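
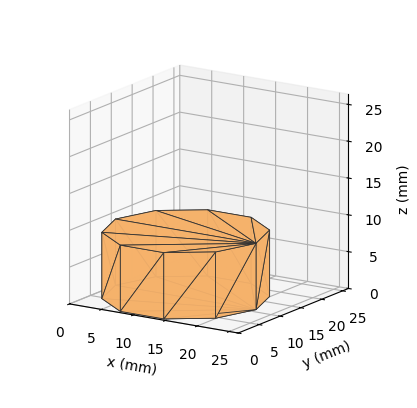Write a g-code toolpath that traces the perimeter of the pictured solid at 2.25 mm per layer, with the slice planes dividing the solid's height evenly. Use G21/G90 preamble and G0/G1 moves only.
Reading the render: the shape is a regular 10-sided prism (a cylinder approximated with 10 flat sides), circumscribed radius ≈ 11 mm, height ≈ 9 mm (dimensions read to the nearest mm from the axis ticks). For the g-code, the solid's height is divided into equal slices at the stated Δz and each level perimeter traced with G1 moves after a G0 lift.

; perimeter-only toolpath
G21 ; units = mm
G90 ; absolute positioning
G28 ; home
; layer 1
G0 Z2.25
G0 X22.00 Y11.00
G1 X19.90 Y17.47
G1 X14.40 Y21.46
G1 X7.60 Y21.46
G1 X2.10 Y17.47
G1 X0.00 Y11.00
G1 X2.10 Y4.53
G1 X7.60 Y0.54
G1 X14.40 Y0.54
G1 X19.90 Y4.53
G1 X22.00 Y11.00
; layer 2
G0 Z4.50
G0 X22.00 Y11.00
G1 X19.90 Y17.47
G1 X14.40 Y21.46
G1 X7.60 Y21.46
G1 X2.10 Y17.47
G1 X0.00 Y11.00
G1 X2.10 Y4.53
G1 X7.60 Y0.54
G1 X14.40 Y0.54
G1 X19.90 Y4.53
G1 X22.00 Y11.00
; layer 3
G0 Z6.75
G0 X22.00 Y11.00
G1 X19.90 Y17.47
G1 X14.40 Y21.46
G1 X7.60 Y21.46
G1 X2.10 Y17.47
G1 X0.00 Y11.00
G1 X2.10 Y4.53
G1 X7.60 Y0.54
G1 X14.40 Y0.54
G1 X19.90 Y4.53
G1 X22.00 Y11.00
; layer 4
G0 Z9.00
G0 X22.00 Y11.00
G1 X19.90 Y17.47
G1 X14.40 Y21.46
G1 X7.60 Y21.46
G1 X2.10 Y17.47
G1 X0.00 Y11.00
G1 X2.10 Y4.53
G1 X7.60 Y0.54
G1 X14.40 Y0.54
G1 X19.90 Y4.53
G1 X22.00 Y11.00
M2 ; end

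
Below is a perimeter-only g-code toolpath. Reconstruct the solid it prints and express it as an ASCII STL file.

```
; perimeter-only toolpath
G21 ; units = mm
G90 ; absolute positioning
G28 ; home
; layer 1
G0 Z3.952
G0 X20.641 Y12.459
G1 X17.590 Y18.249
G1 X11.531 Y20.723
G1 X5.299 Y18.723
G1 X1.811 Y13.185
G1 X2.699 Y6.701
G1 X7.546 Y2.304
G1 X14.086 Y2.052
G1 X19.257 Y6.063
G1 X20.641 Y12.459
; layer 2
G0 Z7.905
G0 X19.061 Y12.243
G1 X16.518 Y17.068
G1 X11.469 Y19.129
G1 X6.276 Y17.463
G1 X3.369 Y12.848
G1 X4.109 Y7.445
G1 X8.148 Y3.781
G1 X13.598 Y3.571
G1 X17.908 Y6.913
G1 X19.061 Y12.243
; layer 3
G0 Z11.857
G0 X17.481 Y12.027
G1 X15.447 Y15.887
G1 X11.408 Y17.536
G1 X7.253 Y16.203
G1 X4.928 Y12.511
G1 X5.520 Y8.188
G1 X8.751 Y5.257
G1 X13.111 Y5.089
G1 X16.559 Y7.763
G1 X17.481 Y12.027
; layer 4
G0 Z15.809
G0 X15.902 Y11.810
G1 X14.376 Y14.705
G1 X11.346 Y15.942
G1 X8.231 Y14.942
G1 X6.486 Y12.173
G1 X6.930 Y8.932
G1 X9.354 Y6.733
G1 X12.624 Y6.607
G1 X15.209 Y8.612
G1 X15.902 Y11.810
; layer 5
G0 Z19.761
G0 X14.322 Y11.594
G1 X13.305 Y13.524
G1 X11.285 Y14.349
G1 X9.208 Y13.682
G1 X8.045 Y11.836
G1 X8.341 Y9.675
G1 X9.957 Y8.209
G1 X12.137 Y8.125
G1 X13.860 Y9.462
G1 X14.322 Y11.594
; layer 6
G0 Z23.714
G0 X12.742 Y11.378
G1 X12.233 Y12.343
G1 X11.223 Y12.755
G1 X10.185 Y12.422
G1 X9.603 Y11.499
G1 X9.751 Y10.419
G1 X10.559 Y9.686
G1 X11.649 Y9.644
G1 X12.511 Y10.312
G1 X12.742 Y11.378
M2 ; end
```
solid part
  facet normal 0.0000 0.0000 -1.0000
    outer loop
      vertex 11.592 22.316 0.000
      vertex 18.661 19.430 0.000
      vertex 22.221 12.675 0.000
    endloop
  endfacet
  facet normal 0.0000 0.0000 -1.0000
    outer loop
      vertex 4.322 19.983 0.000
      vertex 11.592 22.316 0.000
      vertex 22.221 12.675 0.000
    endloop
  endfacet
  facet normal 0.0000 0.0000 -1.0000
    outer loop
      vertex 0.252 13.522 0.000
      vertex 4.322 19.983 0.000
      vertex 22.221 12.675 0.000
    endloop
  endfacet
  facet normal 0.0000 0.0000 -1.0000
    outer loop
      vertex 1.288 5.958 0.000
      vertex 0.252 13.522 0.000
      vertex 22.221 12.675 0.000
    endloop
  endfacet
  facet normal 0.0000 0.0000 -1.0000
    outer loop
      vertex 6.943 0.828 0.000
      vertex 1.288 5.958 0.000
      vertex 22.221 12.675 0.000
    endloop
  endfacet
  facet normal 0.0000 0.0000 -1.0000
    outer loop
      vertex 14.573 0.534 0.000
      vertex 6.943 0.828 0.000
      vertex 22.221 12.675 0.000
    endloop
  endfacet
  facet normal 0.0000 0.0000 -1.0000
    outer loop
      vertex 20.606 5.213 0.000
      vertex 14.573 0.534 0.000
      vertex 22.221 12.675 0.000
    endloop
  endfacet
  facet normal 0.8272 0.4360 0.3545
    outer loop
      vertex 22.221 12.675 0.000
      vertex 18.661 19.430 0.000
      vertex 11.162 11.162 27.666
    endloop
  endfacet
  facet normal 0.3534 0.8657 0.3545
    outer loop
      vertex 18.661 19.430 0.000
      vertex 11.592 22.316 0.000
      vertex 11.162 11.162 27.666
    endloop
  endfacet
  facet normal -0.2857 0.8903 0.3545
    outer loop
      vertex 11.592 22.316 0.000
      vertex 4.322 19.983 0.000
      vertex 11.162 11.162 27.666
    endloop
  endfacet
  facet normal -0.7912 0.4984 0.3545
    outer loop
      vertex 4.322 19.983 0.000
      vertex 0.252 13.522 0.000
      vertex 11.162 11.162 27.666
    endloop
  endfacet
  facet normal -0.9264 -0.1269 0.3545
    outer loop
      vertex 0.252 13.522 0.000
      vertex 1.288 5.958 0.000
      vertex 11.162 11.162 27.666
    endloop
  endfacet
  facet normal -0.6283 -0.6926 0.3545
    outer loop
      vertex 1.288 5.958 0.000
      vertex 6.943 0.828 0.000
      vertex 11.162 11.162 27.666
    endloop
  endfacet
  facet normal -0.0360 -0.9344 0.3545
    outer loop
      vertex 6.943 0.828 0.000
      vertex 14.573 0.534 0.000
      vertex 11.162 11.162 27.666
    endloop
  endfacet
  facet normal 0.5731 -0.7389 0.3545
    outer loop
      vertex 14.573 0.534 0.000
      vertex 20.606 5.213 0.000
      vertex 11.162 11.162 27.666
    endloop
  endfacet
  facet normal 0.9139 -0.1978 0.3545
    outer loop
      vertex 20.606 5.213 0.000
      vertex 22.221 12.675 0.000
      vertex 11.162 11.162 27.666
    endloop
  endfacet
endsolid part

The G0 Z moves step by Δz≈3.952 mm. The G1 loops shrink linearly with z, so the solid tapers from its base footprint up to z≈27.7. Closing with a flat bottom cap and the tapered top and triangulating gives 16 facets — a regular 9-sided pyramid, base circumscribed radius ≈ 11.2 mm, apex at z ≈ 27.7 mm.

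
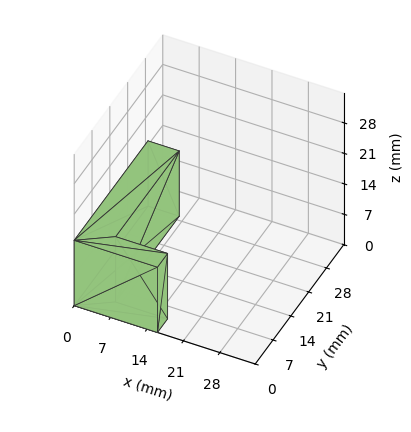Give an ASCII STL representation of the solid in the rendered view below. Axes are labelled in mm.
Reading the render: the shape is an L-shaped prism: outer 16 × 29 mm, arm thicknesses ≈ 4 mm (horizontal) and 6 mm (vertical), extruded 15 mm in z (dimensions read to the nearest mm from the axis ticks). For the STL, each face is triangulated and given an outward normal.

solid part
  facet normal 0.0000 0.0000 -1.0000
    outer loop
      vertex 16.0 4.0 0.0
      vertex 16.0 0.0 0.0
      vertex 0.0 0.0 0.0
    endloop
  endfacet
  facet normal 0.0000 0.0000 -1.0000
    outer loop
      vertex 6.0 4.0 0.0
      vertex 16.0 4.0 0.0
      vertex 0.0 0.0 0.0
    endloop
  endfacet
  facet normal 0.0000 0.0000 -1.0000
    outer loop
      vertex 6.0 29.0 0.0
      vertex 6.0 4.0 0.0
      vertex 0.0 0.0 0.0
    endloop
  endfacet
  facet normal 0.0000 0.0000 -1.0000
    outer loop
      vertex 0.0 29.0 0.0
      vertex 6.0 29.0 0.0
      vertex 0.0 0.0 0.0
    endloop
  endfacet
  facet normal 0.0000 0.0000 1.0000
    outer loop
      vertex 0.0 0.0 15.0
      vertex 16.0 0.0 15.0
      vertex 16.0 4.0 15.0
    endloop
  endfacet
  facet normal 0.0000 0.0000 1.0000
    outer loop
      vertex 0.0 0.0 15.0
      vertex 16.0 4.0 15.0
      vertex 6.0 4.0 15.0
    endloop
  endfacet
  facet normal 0.0000 0.0000 1.0000
    outer loop
      vertex 0.0 0.0 15.0
      vertex 6.0 4.0 15.0
      vertex 6.0 29.0 15.0
    endloop
  endfacet
  facet normal 0.0000 0.0000 1.0000
    outer loop
      vertex 0.0 0.0 15.0
      vertex 6.0 29.0 15.0
      vertex 0.0 29.0 15.0
    endloop
  endfacet
  facet normal 0.0000 -1.0000 0.0000
    outer loop
      vertex 0.0 0.0 0.0
      vertex 16.0 0.0 0.0
      vertex 16.0 0.0 15.0
    endloop
  endfacet
  facet normal 0.0000 -1.0000 0.0000
    outer loop
      vertex 0.0 0.0 0.0
      vertex 16.0 0.0 15.0
      vertex 0.0 0.0 15.0
    endloop
  endfacet
  facet normal 1.0000 0.0000 0.0000
    outer loop
      vertex 16.0 0.0 0.0
      vertex 16.0 4.0 0.0
      vertex 16.0 4.0 15.0
    endloop
  endfacet
  facet normal 1.0000 0.0000 0.0000
    outer loop
      vertex 16.0 0.0 0.0
      vertex 16.0 4.0 15.0
      vertex 16.0 0.0 15.0
    endloop
  endfacet
  facet normal 0.0000 1.0000 0.0000
    outer loop
      vertex 16.0 4.0 0.0
      vertex 6.0 4.0 0.0
      vertex 6.0 4.0 15.0
    endloop
  endfacet
  facet normal 0.0000 1.0000 0.0000
    outer loop
      vertex 16.0 4.0 0.0
      vertex 6.0 4.0 15.0
      vertex 16.0 4.0 15.0
    endloop
  endfacet
  facet normal 1.0000 0.0000 0.0000
    outer loop
      vertex 6.0 4.0 0.0
      vertex 6.0 29.0 0.0
      vertex 6.0 29.0 15.0
    endloop
  endfacet
  facet normal 1.0000 0.0000 0.0000
    outer loop
      vertex 6.0 4.0 0.0
      vertex 6.0 29.0 15.0
      vertex 6.0 4.0 15.0
    endloop
  endfacet
  facet normal 0.0000 1.0000 0.0000
    outer loop
      vertex 6.0 29.0 0.0
      vertex 0.0 29.0 0.0
      vertex 0.0 29.0 15.0
    endloop
  endfacet
  facet normal 0.0000 1.0000 0.0000
    outer loop
      vertex 6.0 29.0 0.0
      vertex 0.0 29.0 15.0
      vertex 6.0 29.0 15.0
    endloop
  endfacet
  facet normal -1.0000 0.0000 0.0000
    outer loop
      vertex 0.0 29.0 0.0
      vertex 0.0 0.0 0.0
      vertex 0.0 0.0 15.0
    endloop
  endfacet
  facet normal -1.0000 0.0000 0.0000
    outer loop
      vertex 0.0 29.0 0.0
      vertex 0.0 0.0 15.0
      vertex 0.0 29.0 15.0
    endloop
  endfacet
endsolid part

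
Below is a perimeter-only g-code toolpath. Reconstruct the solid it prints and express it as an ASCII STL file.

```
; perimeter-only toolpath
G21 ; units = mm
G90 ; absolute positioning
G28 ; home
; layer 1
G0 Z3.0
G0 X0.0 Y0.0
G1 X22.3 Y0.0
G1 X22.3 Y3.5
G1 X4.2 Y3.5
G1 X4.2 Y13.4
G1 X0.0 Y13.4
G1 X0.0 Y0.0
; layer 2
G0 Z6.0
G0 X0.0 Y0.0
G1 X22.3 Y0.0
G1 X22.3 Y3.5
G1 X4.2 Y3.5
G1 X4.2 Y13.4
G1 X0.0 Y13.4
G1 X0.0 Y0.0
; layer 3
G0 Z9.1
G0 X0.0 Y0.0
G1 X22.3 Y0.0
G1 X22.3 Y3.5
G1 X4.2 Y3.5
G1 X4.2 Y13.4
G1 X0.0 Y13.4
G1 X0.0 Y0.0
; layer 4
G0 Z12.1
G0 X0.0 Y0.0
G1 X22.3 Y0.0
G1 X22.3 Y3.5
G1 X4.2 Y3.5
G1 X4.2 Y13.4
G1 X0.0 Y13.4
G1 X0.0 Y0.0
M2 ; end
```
solid part
  facet normal 0.0000 0.0000 -1.0000
    outer loop
      vertex 22.3 3.5 0.0
      vertex 22.3 0.0 0.0
      vertex 0.0 0.0 0.0
    endloop
  endfacet
  facet normal 0.0000 0.0000 -1.0000
    outer loop
      vertex 4.2 3.5 0.0
      vertex 22.3 3.5 0.0
      vertex 0.0 0.0 0.0
    endloop
  endfacet
  facet normal 0.0000 0.0000 -1.0000
    outer loop
      vertex 4.2 13.4 0.0
      vertex 4.2 3.5 0.0
      vertex 0.0 0.0 0.0
    endloop
  endfacet
  facet normal 0.0000 0.0000 -1.0000
    outer loop
      vertex 0.0 13.4 0.0
      vertex 4.2 13.4 0.0
      vertex 0.0 0.0 0.0
    endloop
  endfacet
  facet normal 0.0000 0.0000 1.0000
    outer loop
      vertex 0.0 0.0 12.1
      vertex 22.3 0.0 12.1
      vertex 22.3 3.5 12.1
    endloop
  endfacet
  facet normal 0.0000 0.0000 1.0000
    outer loop
      vertex 0.0 0.0 12.1
      vertex 22.3 3.5 12.1
      vertex 4.2 3.5 12.1
    endloop
  endfacet
  facet normal 0.0000 0.0000 1.0000
    outer loop
      vertex 0.0 0.0 12.1
      vertex 4.2 3.5 12.1
      vertex 4.2 13.4 12.1
    endloop
  endfacet
  facet normal 0.0000 0.0000 1.0000
    outer loop
      vertex 0.0 0.0 12.1
      vertex 4.2 13.4 12.1
      vertex 0.0 13.4 12.1
    endloop
  endfacet
  facet normal 0.0000 -1.0000 0.0000
    outer loop
      vertex 0.0 0.0 0.0
      vertex 22.3 0.0 0.0
      vertex 22.3 0.0 12.1
    endloop
  endfacet
  facet normal 0.0000 -1.0000 0.0000
    outer loop
      vertex 0.0 0.0 0.0
      vertex 22.3 0.0 12.1
      vertex 0.0 0.0 12.1
    endloop
  endfacet
  facet normal 1.0000 0.0000 0.0000
    outer loop
      vertex 22.3 0.0 0.0
      vertex 22.3 3.5 0.0
      vertex 22.3 3.5 12.1
    endloop
  endfacet
  facet normal 1.0000 0.0000 0.0000
    outer loop
      vertex 22.3 0.0 0.0
      vertex 22.3 3.5 12.1
      vertex 22.3 0.0 12.1
    endloop
  endfacet
  facet normal 0.0000 1.0000 0.0000
    outer loop
      vertex 22.3 3.5 0.0
      vertex 4.2 3.5 0.0
      vertex 4.2 3.5 12.1
    endloop
  endfacet
  facet normal 0.0000 1.0000 0.0000
    outer loop
      vertex 22.3 3.5 0.0
      vertex 4.2 3.5 12.1
      vertex 22.3 3.5 12.1
    endloop
  endfacet
  facet normal 1.0000 0.0000 0.0000
    outer loop
      vertex 4.2 3.5 0.0
      vertex 4.2 13.4 0.0
      vertex 4.2 13.4 12.1
    endloop
  endfacet
  facet normal 1.0000 0.0000 0.0000
    outer loop
      vertex 4.2 3.5 0.0
      vertex 4.2 13.4 12.1
      vertex 4.2 3.5 12.1
    endloop
  endfacet
  facet normal 0.0000 1.0000 0.0000
    outer loop
      vertex 4.2 13.4 0.0
      vertex 0.0 13.4 0.0
      vertex 0.0 13.4 12.1
    endloop
  endfacet
  facet normal 0.0000 1.0000 0.0000
    outer loop
      vertex 4.2 13.4 0.0
      vertex 0.0 13.4 12.1
      vertex 4.2 13.4 12.1
    endloop
  endfacet
  facet normal -1.0000 0.0000 0.0000
    outer loop
      vertex 0.0 13.4 0.0
      vertex 0.0 0.0 0.0
      vertex 0.0 0.0 12.1
    endloop
  endfacet
  facet normal -1.0000 0.0000 0.0000
    outer loop
      vertex 0.0 13.4 0.0
      vertex 0.0 0.0 12.1
      vertex 0.0 13.4 12.1
    endloop
  endfacet
endsolid part

The G0 Z moves step by Δz≈3.0 mm. Every layer's G1 loop is the same polygon, so the solid is a straight extrusion of it from z=0 to z≈12.1. Closing with flat bottom and top caps and triangulating gives 20 facets — an L-shaped prism: outer 22.3 × 13.4 mm, arm thicknesses ≈ 3.5 mm (horizontal) and 4.2 mm (vertical), extruded 12.1 mm in z.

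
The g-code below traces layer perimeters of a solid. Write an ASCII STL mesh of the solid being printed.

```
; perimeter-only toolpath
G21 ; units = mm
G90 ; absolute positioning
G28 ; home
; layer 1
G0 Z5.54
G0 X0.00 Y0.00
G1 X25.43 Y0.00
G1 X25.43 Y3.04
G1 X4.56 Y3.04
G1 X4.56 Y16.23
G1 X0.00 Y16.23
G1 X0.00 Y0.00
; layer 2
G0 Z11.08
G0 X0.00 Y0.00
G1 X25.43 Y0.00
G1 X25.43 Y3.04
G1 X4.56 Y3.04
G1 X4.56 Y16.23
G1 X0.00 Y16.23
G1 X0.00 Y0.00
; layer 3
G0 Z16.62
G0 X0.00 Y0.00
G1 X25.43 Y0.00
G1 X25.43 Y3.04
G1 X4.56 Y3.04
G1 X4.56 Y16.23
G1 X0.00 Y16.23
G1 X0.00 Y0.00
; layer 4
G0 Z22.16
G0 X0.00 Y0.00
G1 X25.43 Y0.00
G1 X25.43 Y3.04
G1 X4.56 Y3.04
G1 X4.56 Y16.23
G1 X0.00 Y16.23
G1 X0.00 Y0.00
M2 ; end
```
solid part
  facet normal 0.0000 0.0000 -1.0000
    outer loop
      vertex 25.43 3.04 0.00
      vertex 25.43 0.00 0.00
      vertex 0.00 0.00 0.00
    endloop
  endfacet
  facet normal 0.0000 0.0000 -1.0000
    outer loop
      vertex 4.56 3.04 0.00
      vertex 25.43 3.04 0.00
      vertex 0.00 0.00 0.00
    endloop
  endfacet
  facet normal 0.0000 0.0000 -1.0000
    outer loop
      vertex 4.56 16.23 0.00
      vertex 4.56 3.04 0.00
      vertex 0.00 0.00 0.00
    endloop
  endfacet
  facet normal 0.0000 0.0000 -1.0000
    outer loop
      vertex 0.00 16.23 0.00
      vertex 4.56 16.23 0.00
      vertex 0.00 0.00 0.00
    endloop
  endfacet
  facet normal 0.0000 0.0000 1.0000
    outer loop
      vertex 0.00 0.00 22.16
      vertex 25.43 0.00 22.16
      vertex 25.43 3.04 22.16
    endloop
  endfacet
  facet normal 0.0000 0.0000 1.0000
    outer loop
      vertex 0.00 0.00 22.16
      vertex 25.43 3.04 22.16
      vertex 4.56 3.04 22.16
    endloop
  endfacet
  facet normal 0.0000 0.0000 1.0000
    outer loop
      vertex 0.00 0.00 22.16
      vertex 4.56 3.04 22.16
      vertex 4.56 16.23 22.16
    endloop
  endfacet
  facet normal 0.0000 0.0000 1.0000
    outer loop
      vertex 0.00 0.00 22.16
      vertex 4.56 16.23 22.16
      vertex 0.00 16.23 22.16
    endloop
  endfacet
  facet normal 0.0000 -1.0000 0.0000
    outer loop
      vertex 0.00 0.00 0.00
      vertex 25.43 0.00 0.00
      vertex 25.43 0.00 22.16
    endloop
  endfacet
  facet normal 0.0000 -1.0000 0.0000
    outer loop
      vertex 0.00 0.00 0.00
      vertex 25.43 0.00 22.16
      vertex 0.00 0.00 22.16
    endloop
  endfacet
  facet normal 1.0000 0.0000 0.0000
    outer loop
      vertex 25.43 0.00 0.00
      vertex 25.43 3.04 0.00
      vertex 25.43 3.04 22.16
    endloop
  endfacet
  facet normal 1.0000 0.0000 0.0000
    outer loop
      vertex 25.43 0.00 0.00
      vertex 25.43 3.04 22.16
      vertex 25.43 0.00 22.16
    endloop
  endfacet
  facet normal 0.0000 1.0000 0.0000
    outer loop
      vertex 25.43 3.04 0.00
      vertex 4.56 3.04 0.00
      vertex 4.56 3.04 22.16
    endloop
  endfacet
  facet normal 0.0000 1.0000 0.0000
    outer loop
      vertex 25.43 3.04 0.00
      vertex 4.56 3.04 22.16
      vertex 25.43 3.04 22.16
    endloop
  endfacet
  facet normal 1.0000 0.0000 0.0000
    outer loop
      vertex 4.56 3.04 0.00
      vertex 4.56 16.23 0.00
      vertex 4.56 16.23 22.16
    endloop
  endfacet
  facet normal 1.0000 0.0000 0.0000
    outer loop
      vertex 4.56 3.04 0.00
      vertex 4.56 16.23 22.16
      vertex 4.56 3.04 22.16
    endloop
  endfacet
  facet normal 0.0000 1.0000 0.0000
    outer loop
      vertex 4.56 16.23 0.00
      vertex 0.00 16.23 0.00
      vertex 0.00 16.23 22.16
    endloop
  endfacet
  facet normal 0.0000 1.0000 0.0000
    outer loop
      vertex 4.56 16.23 0.00
      vertex 0.00 16.23 22.16
      vertex 4.56 16.23 22.16
    endloop
  endfacet
  facet normal -1.0000 0.0000 0.0000
    outer loop
      vertex 0.00 16.23 0.00
      vertex 0.00 0.00 0.00
      vertex 0.00 0.00 22.16
    endloop
  endfacet
  facet normal -1.0000 0.0000 0.0000
    outer loop
      vertex 0.00 16.23 0.00
      vertex 0.00 0.00 22.16
      vertex 0.00 16.23 22.16
    endloop
  endfacet
endsolid part

The G0 Z moves step by Δz≈5.54 mm. Every layer's G1 loop is the same polygon, so the solid is a straight extrusion of it from z=0 to z≈22.2. Closing with flat bottom and top caps and triangulating gives 20 facets — an L-shaped prism: outer 25.4 × 16.2 mm, arm thicknesses ≈ 3.04 mm (horizontal) and 4.56 mm (vertical), extruded 22.2 mm in z.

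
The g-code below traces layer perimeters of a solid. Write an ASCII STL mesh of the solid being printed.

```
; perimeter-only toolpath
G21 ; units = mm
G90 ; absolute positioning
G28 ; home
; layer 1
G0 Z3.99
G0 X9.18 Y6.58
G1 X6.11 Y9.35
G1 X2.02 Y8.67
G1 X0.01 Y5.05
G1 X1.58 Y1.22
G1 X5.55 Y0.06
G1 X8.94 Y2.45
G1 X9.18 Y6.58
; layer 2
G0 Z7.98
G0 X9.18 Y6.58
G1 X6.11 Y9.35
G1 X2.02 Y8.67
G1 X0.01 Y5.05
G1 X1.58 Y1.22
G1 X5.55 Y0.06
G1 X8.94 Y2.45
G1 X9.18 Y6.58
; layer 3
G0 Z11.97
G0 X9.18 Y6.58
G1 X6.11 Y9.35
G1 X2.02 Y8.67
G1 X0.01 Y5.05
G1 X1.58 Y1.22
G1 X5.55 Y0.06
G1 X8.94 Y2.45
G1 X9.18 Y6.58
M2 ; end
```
solid part
  facet normal 0.0000 0.0000 -1.0000
    outer loop
      vertex 2.02 8.67 0.00
      vertex 6.11 9.35 0.00
      vertex 9.18 6.58 0.00
    endloop
  endfacet
  facet normal 0.0000 0.0000 -1.0000
    outer loop
      vertex 0.01 5.05 0.00
      vertex 2.02 8.67 0.00
      vertex 9.18 6.58 0.00
    endloop
  endfacet
  facet normal 0.0000 0.0000 -1.0000
    outer loop
      vertex 1.58 1.22 0.00
      vertex 0.01 5.05 0.00
      vertex 9.18 6.58 0.00
    endloop
  endfacet
  facet normal 0.0000 0.0000 -1.0000
    outer loop
      vertex 5.55 0.06 0.00
      vertex 1.58 1.22 0.00
      vertex 9.18 6.58 0.00
    endloop
  endfacet
  facet normal 0.0000 0.0000 -1.0000
    outer loop
      vertex 8.94 2.45 0.00
      vertex 5.55 0.06 0.00
      vertex 9.18 6.58 0.00
    endloop
  endfacet
  facet normal 0.0000 0.0000 1.0000
    outer loop
      vertex 9.18 6.58 11.97
      vertex 6.11 9.35 11.97
      vertex 2.02 8.67 11.97
    endloop
  endfacet
  facet normal 0.0000 0.0000 1.0000
    outer loop
      vertex 9.18 6.58 11.97
      vertex 2.02 8.67 11.97
      vertex 0.01 5.05 11.97
    endloop
  endfacet
  facet normal 0.0000 0.0000 1.0000
    outer loop
      vertex 9.18 6.58 11.97
      vertex 0.01 5.05 11.97
      vertex 1.58 1.22 11.97
    endloop
  endfacet
  facet normal 0.0000 0.0000 1.0000
    outer loop
      vertex 9.18 6.58 11.97
      vertex 1.58 1.22 11.97
      vertex 5.55 0.06 11.97
    endloop
  endfacet
  facet normal 0.0000 0.0000 1.0000
    outer loop
      vertex 9.18 6.58 11.97
      vertex 5.55 0.06 11.97
      vertex 8.94 2.45 11.97
    endloop
  endfacet
  facet normal 0.6699 0.7425 0.0000
    outer loop
      vertex 9.18 6.58 0.00
      vertex 6.11 9.35 0.00
      vertex 6.11 9.35 11.97
    endloop
  endfacet
  facet normal 0.6699 0.7425 0.0000
    outer loop
      vertex 9.18 6.58 0.00
      vertex 6.11 9.35 11.97
      vertex 9.18 6.58 11.97
    endloop
  endfacet
  facet normal -0.1640 0.9865 0.0000
    outer loop
      vertex 6.11 9.35 0.00
      vertex 2.02 8.67 0.00
      vertex 2.02 8.67 11.97
    endloop
  endfacet
  facet normal -0.1640 0.9865 0.0000
    outer loop
      vertex 6.11 9.35 0.00
      vertex 2.02 8.67 11.97
      vertex 6.11 9.35 11.97
    endloop
  endfacet
  facet normal -0.8743 0.4854 0.0000
    outer loop
      vertex 2.02 8.67 0.00
      vertex 0.01 5.05 0.00
      vertex 0.01 5.05 11.97
    endloop
  endfacet
  facet normal -0.8743 0.4854 0.0000
    outer loop
      vertex 2.02 8.67 0.00
      vertex 0.01 5.05 11.97
      vertex 2.02 8.67 11.97
    endloop
  endfacet
  facet normal -0.9253 -0.3793 0.0000
    outer loop
      vertex 0.01 5.05 0.00
      vertex 1.58 1.22 0.00
      vertex 1.58 1.22 11.97
    endloop
  endfacet
  facet normal -0.9253 -0.3793 0.0000
    outer loop
      vertex 0.01 5.05 0.00
      vertex 1.58 1.22 11.97
      vertex 0.01 5.05 11.97
    endloop
  endfacet
  facet normal -0.2805 -0.9599 0.0000
    outer loop
      vertex 1.58 1.22 0.00
      vertex 5.55 0.06 0.00
      vertex 5.55 0.06 11.97
    endloop
  endfacet
  facet normal -0.2805 -0.9599 0.0000
    outer loop
      vertex 1.58 1.22 0.00
      vertex 5.55 0.06 11.97
      vertex 1.58 1.22 11.97
    endloop
  endfacet
  facet normal 0.5762 -0.8173 0.0000
    outer loop
      vertex 5.55 0.06 0.00
      vertex 8.94 2.45 0.00
      vertex 8.94 2.45 11.97
    endloop
  endfacet
  facet normal 0.5762 -0.8173 0.0000
    outer loop
      vertex 5.55 0.06 0.00
      vertex 8.94 2.45 11.97
      vertex 5.55 0.06 11.97
    endloop
  endfacet
  facet normal 0.9983 -0.0580 0.0000
    outer loop
      vertex 8.94 2.45 0.00
      vertex 9.18 6.58 0.00
      vertex 9.18 6.58 11.97
    endloop
  endfacet
  facet normal 0.9983 -0.0580 0.0000
    outer loop
      vertex 8.94 2.45 0.00
      vertex 9.18 6.58 11.97
      vertex 8.94 2.45 11.97
    endloop
  endfacet
endsolid part

The G0 Z moves step by Δz≈3.99 mm. Every layer's G1 loop is the same polygon, so the solid is a straight extrusion of it from z=0 to z≈12. Closing with flat bottom and top caps and triangulating gives 24 facets — a regular 7-sided prism (a cylinder approximated with 7 flat sides), circumscribed radius ≈ 4.77 mm, height ≈ 12 mm.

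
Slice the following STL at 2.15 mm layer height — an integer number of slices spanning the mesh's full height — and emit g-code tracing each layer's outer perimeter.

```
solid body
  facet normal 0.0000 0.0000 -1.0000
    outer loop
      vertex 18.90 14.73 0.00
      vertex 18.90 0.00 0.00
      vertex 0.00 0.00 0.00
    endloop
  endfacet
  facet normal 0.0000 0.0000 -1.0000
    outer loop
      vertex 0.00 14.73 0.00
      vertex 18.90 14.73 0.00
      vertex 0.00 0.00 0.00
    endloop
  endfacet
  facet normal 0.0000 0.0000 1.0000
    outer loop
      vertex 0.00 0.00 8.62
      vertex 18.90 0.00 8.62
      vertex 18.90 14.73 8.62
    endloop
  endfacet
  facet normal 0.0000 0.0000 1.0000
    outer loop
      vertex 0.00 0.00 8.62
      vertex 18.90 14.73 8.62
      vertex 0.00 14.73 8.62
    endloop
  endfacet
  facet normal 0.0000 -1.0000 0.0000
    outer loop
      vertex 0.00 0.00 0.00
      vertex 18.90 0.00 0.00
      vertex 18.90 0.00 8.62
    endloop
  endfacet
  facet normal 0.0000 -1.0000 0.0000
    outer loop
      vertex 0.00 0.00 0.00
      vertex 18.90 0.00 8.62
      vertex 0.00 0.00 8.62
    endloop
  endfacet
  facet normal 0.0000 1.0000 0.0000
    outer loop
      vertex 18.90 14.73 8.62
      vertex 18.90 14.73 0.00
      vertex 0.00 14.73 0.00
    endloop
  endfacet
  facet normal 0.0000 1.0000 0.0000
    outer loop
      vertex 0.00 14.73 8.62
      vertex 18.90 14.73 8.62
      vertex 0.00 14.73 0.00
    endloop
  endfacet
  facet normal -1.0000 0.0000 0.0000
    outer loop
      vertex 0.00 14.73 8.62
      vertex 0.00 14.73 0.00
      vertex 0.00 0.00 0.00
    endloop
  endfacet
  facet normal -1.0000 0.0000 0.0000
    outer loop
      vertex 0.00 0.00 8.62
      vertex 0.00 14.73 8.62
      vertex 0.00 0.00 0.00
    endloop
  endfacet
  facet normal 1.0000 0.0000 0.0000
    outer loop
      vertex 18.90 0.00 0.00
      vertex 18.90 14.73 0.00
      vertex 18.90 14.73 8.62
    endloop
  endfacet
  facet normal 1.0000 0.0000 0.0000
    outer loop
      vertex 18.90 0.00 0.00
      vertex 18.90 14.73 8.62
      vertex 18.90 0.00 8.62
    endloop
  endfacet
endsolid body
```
; perimeter-only toolpath
G21 ; units = mm
G90 ; absolute positioning
G28 ; home
; layer 1
G0 Z2.15
G0 X0.00 Y0.00
G1 X18.90 Y0.00
G1 X18.90 Y14.73
G1 X0.00 Y14.73
G1 X0.00 Y0.00
; layer 2
G0 Z4.31
G0 X0.00 Y0.00
G1 X18.90 Y0.00
G1 X18.90 Y14.73
G1 X0.00 Y14.73
G1 X0.00 Y0.00
; layer 3
G0 Z6.46
G0 X0.00 Y0.00
G1 X18.90 Y0.00
G1 X18.90 Y14.73
G1 X0.00 Y14.73
G1 X0.00 Y0.00
; layer 4
G0 Z8.62
G0 X0.00 Y0.00
G1 X18.90 Y0.00
G1 X18.90 Y14.73
G1 X0.00 Y14.73
G1 X0.00 Y0.00
M2 ; end

The solid is a rectangular box, roughly 18.9 × 14.7 mm footprint and 8.62 mm tall. Slicing at Δz = 2.15 mm — 4 equal slices spanning the solid's height, so layer i sits at z = i·h/4 — gives 4 non-empty perimeters. Each is a 4-segment closed polygon; G0 lifts to the layer z and rapids to the start vertex, then G1 traces the edges.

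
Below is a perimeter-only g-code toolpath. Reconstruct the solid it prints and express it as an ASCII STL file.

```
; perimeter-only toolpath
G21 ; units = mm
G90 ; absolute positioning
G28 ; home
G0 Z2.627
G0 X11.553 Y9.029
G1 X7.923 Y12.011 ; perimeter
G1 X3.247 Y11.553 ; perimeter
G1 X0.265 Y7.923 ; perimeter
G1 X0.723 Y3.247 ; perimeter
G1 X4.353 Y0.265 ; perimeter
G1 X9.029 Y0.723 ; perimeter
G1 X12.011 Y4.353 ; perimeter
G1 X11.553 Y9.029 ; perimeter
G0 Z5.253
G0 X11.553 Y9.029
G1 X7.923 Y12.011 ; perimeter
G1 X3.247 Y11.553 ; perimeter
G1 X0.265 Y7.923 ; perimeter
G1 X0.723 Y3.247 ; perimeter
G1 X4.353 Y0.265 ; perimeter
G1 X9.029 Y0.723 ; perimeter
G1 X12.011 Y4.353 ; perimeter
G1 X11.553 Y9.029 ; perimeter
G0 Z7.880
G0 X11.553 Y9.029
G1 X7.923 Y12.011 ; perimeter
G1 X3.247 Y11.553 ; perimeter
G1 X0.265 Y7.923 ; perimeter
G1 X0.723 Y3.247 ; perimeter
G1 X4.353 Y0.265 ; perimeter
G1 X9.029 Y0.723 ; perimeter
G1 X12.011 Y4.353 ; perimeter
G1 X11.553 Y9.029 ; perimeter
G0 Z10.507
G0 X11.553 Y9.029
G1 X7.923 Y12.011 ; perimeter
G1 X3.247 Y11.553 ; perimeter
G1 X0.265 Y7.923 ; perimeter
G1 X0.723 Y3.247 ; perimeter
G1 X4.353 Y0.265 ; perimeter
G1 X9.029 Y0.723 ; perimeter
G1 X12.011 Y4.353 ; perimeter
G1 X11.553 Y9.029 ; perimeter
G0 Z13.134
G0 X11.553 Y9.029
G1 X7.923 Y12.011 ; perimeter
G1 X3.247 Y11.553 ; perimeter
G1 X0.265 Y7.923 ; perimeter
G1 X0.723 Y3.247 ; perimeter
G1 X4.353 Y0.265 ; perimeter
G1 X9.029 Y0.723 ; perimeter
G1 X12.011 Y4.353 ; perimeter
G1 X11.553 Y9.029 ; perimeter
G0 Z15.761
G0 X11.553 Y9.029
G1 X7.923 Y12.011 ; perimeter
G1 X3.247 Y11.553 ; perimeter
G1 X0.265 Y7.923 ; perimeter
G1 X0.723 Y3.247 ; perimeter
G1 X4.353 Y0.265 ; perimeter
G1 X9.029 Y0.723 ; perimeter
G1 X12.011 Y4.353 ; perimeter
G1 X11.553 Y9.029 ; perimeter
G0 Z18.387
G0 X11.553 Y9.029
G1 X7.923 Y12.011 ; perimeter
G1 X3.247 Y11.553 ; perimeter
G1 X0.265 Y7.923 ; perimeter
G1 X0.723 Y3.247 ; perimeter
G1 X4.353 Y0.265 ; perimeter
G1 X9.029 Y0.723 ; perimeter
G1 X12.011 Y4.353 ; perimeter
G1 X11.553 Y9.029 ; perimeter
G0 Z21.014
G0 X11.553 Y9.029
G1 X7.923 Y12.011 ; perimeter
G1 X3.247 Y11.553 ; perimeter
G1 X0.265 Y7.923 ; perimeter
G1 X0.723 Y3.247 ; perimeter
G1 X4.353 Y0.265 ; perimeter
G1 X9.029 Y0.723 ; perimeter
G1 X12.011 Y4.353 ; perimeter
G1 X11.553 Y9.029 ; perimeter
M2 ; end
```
solid part
  facet normal 0.0000 0.0000 -1.0000
    outer loop
      vertex 3.247 11.553 0.000
      vertex 7.923 12.011 0.000
      vertex 11.553 9.029 0.000
    endloop
  endfacet
  facet normal 0.0000 0.0000 -1.0000
    outer loop
      vertex 0.265 7.923 0.000
      vertex 3.247 11.553 0.000
      vertex 11.553 9.029 0.000
    endloop
  endfacet
  facet normal 0.0000 0.0000 -1.0000
    outer loop
      vertex 0.723 3.247 0.000
      vertex 0.265 7.923 0.000
      vertex 11.553 9.029 0.000
    endloop
  endfacet
  facet normal 0.0000 0.0000 -1.0000
    outer loop
      vertex 4.353 0.265 0.000
      vertex 0.723 3.247 0.000
      vertex 11.553 9.029 0.000
    endloop
  endfacet
  facet normal 0.0000 0.0000 -1.0000
    outer loop
      vertex 9.029 0.723 0.000
      vertex 4.353 0.265 0.000
      vertex 11.553 9.029 0.000
    endloop
  endfacet
  facet normal 0.0000 0.0000 -1.0000
    outer loop
      vertex 12.011 4.353 0.000
      vertex 9.029 0.723 0.000
      vertex 11.553 9.029 0.000
    endloop
  endfacet
  facet normal 0.0000 0.0000 1.0000
    outer loop
      vertex 11.553 9.029 21.014
      vertex 7.923 12.011 21.014
      vertex 3.247 11.553 21.014
    endloop
  endfacet
  facet normal 0.0000 0.0000 1.0000
    outer loop
      vertex 11.553 9.029 21.014
      vertex 3.247 11.553 21.014
      vertex 0.265 7.923 21.014
    endloop
  endfacet
  facet normal 0.0000 0.0000 1.0000
    outer loop
      vertex 11.553 9.029 21.014
      vertex 0.265 7.923 21.014
      vertex 0.723 3.247 21.014
    endloop
  endfacet
  facet normal 0.0000 0.0000 1.0000
    outer loop
      vertex 11.553 9.029 21.014
      vertex 0.723 3.247 21.014
      vertex 4.353 0.265 21.014
    endloop
  endfacet
  facet normal 0.0000 0.0000 1.0000
    outer loop
      vertex 11.553 9.029 21.014
      vertex 4.353 0.265 21.014
      vertex 9.029 0.723 21.014
    endloop
  endfacet
  facet normal 0.0000 0.0000 1.0000
    outer loop
      vertex 11.553 9.029 21.014
      vertex 9.029 0.723 21.014
      vertex 12.011 4.353 21.014
    endloop
  endfacet
  facet normal 0.6348 0.7727 0.0000
    outer loop
      vertex 11.553 9.029 0.000
      vertex 7.923 12.011 0.000
      vertex 7.923 12.011 21.014
    endloop
  endfacet
  facet normal 0.6348 0.7727 0.0000
    outer loop
      vertex 11.553 9.029 0.000
      vertex 7.923 12.011 21.014
      vertex 11.553 9.029 21.014
    endloop
  endfacet
  facet normal -0.0975 0.9952 0.0000
    outer loop
      vertex 7.923 12.011 0.000
      vertex 3.247 11.553 0.000
      vertex 3.247 11.553 21.014
    endloop
  endfacet
  facet normal -0.0975 0.9952 0.0000
    outer loop
      vertex 7.923 12.011 0.000
      vertex 3.247 11.553 21.014
      vertex 7.923 12.011 21.014
    endloop
  endfacet
  facet normal -0.7727 0.6348 0.0000
    outer loop
      vertex 3.247 11.553 0.000
      vertex 0.265 7.923 0.000
      vertex 0.265 7.923 21.014
    endloop
  endfacet
  facet normal -0.7727 0.6348 0.0000
    outer loop
      vertex 3.247 11.553 0.000
      vertex 0.265 7.923 21.014
      vertex 3.247 11.553 21.014
    endloop
  endfacet
  facet normal -0.9952 -0.0975 0.0000
    outer loop
      vertex 0.265 7.923 0.000
      vertex 0.723 3.247 0.000
      vertex 0.723 3.247 21.014
    endloop
  endfacet
  facet normal -0.9952 -0.0975 0.0000
    outer loop
      vertex 0.265 7.923 0.000
      vertex 0.723 3.247 21.014
      vertex 0.265 7.923 21.014
    endloop
  endfacet
  facet normal -0.6348 -0.7727 0.0000
    outer loop
      vertex 0.723 3.247 0.000
      vertex 4.353 0.265 0.000
      vertex 4.353 0.265 21.014
    endloop
  endfacet
  facet normal -0.6348 -0.7727 0.0000
    outer loop
      vertex 0.723 3.247 0.000
      vertex 4.353 0.265 21.014
      vertex 0.723 3.247 21.014
    endloop
  endfacet
  facet normal 0.0975 -0.9952 0.0000
    outer loop
      vertex 4.353 0.265 0.000
      vertex 9.029 0.723 0.000
      vertex 9.029 0.723 21.014
    endloop
  endfacet
  facet normal 0.0975 -0.9952 0.0000
    outer loop
      vertex 4.353 0.265 0.000
      vertex 9.029 0.723 21.014
      vertex 4.353 0.265 21.014
    endloop
  endfacet
  facet normal 0.7727 -0.6348 0.0000
    outer loop
      vertex 9.029 0.723 0.000
      vertex 12.011 4.353 0.000
      vertex 12.011 4.353 21.014
    endloop
  endfacet
  facet normal 0.7727 -0.6348 0.0000
    outer loop
      vertex 9.029 0.723 0.000
      vertex 12.011 4.353 21.014
      vertex 9.029 0.723 21.014
    endloop
  endfacet
  facet normal 0.9952 0.0975 0.0000
    outer loop
      vertex 12.011 4.353 0.000
      vertex 11.553 9.029 0.000
      vertex 11.553 9.029 21.014
    endloop
  endfacet
  facet normal 0.9952 0.0975 0.0000
    outer loop
      vertex 12.011 4.353 0.000
      vertex 11.553 9.029 21.014
      vertex 12.011 4.353 21.014
    endloop
  endfacet
endsolid part

The G0 Z moves step by Δz≈2.627 mm. Every layer's G1 loop is the same polygon, so the solid is a straight extrusion of it from z=0 to z≈21. Closing with flat bottom and top caps and triangulating gives 28 facets — a regular 8-sided prism (a cylinder approximated with 8 flat sides), circumscribed radius ≈ 6.14 mm, height ≈ 21 mm.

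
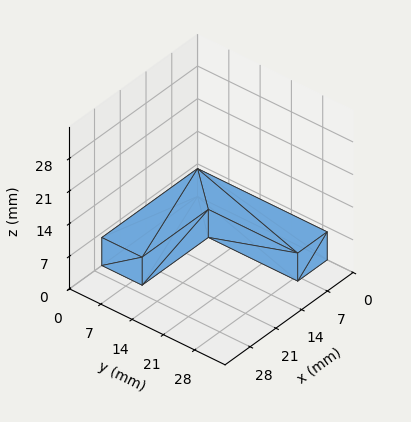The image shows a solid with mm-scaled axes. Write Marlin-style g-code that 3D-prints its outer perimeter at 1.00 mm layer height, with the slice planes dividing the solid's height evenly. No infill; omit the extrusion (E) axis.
Reading the render: the shape is an L-shaped prism: outer 26 × 29 mm, arm thicknesses ≈ 9 mm (horizontal) and 8 mm (vertical), extruded 6 mm in z (dimensions read to the nearest mm from the axis ticks). For the g-code, the solid's height is divided into equal slices at the stated Δz and each level perimeter traced with G1 moves after a G0 lift.

; perimeter-only toolpath
G21 ; units = mm
G90 ; absolute positioning
G28 ; home
; layer 1
G0 Z1.00
G0 X0.00 Y0.00
G1 X26.00 Y0.00
G1 X26.00 Y9.00
G1 X8.00 Y9.00
G1 X8.00 Y29.00
G1 X0.00 Y29.00
G1 X0.00 Y0.00
; layer 2
G0 Z2.00
G0 X0.00 Y0.00
G1 X26.00 Y0.00
G1 X26.00 Y9.00
G1 X8.00 Y9.00
G1 X8.00 Y29.00
G1 X0.00 Y29.00
G1 X0.00 Y0.00
; layer 3
G0 Z3.00
G0 X0.00 Y0.00
G1 X26.00 Y0.00
G1 X26.00 Y9.00
G1 X8.00 Y9.00
G1 X8.00 Y29.00
G1 X0.00 Y29.00
G1 X0.00 Y0.00
; layer 4
G0 Z4.00
G0 X0.00 Y0.00
G1 X26.00 Y0.00
G1 X26.00 Y9.00
G1 X8.00 Y9.00
G1 X8.00 Y29.00
G1 X0.00 Y29.00
G1 X0.00 Y0.00
; layer 5
G0 Z5.00
G0 X0.00 Y0.00
G1 X26.00 Y0.00
G1 X26.00 Y9.00
G1 X8.00 Y9.00
G1 X8.00 Y29.00
G1 X0.00 Y29.00
G1 X0.00 Y0.00
; layer 6
G0 Z6.00
G0 X0.00 Y0.00
G1 X26.00 Y0.00
G1 X26.00 Y9.00
G1 X8.00 Y9.00
G1 X8.00 Y29.00
G1 X0.00 Y29.00
G1 X0.00 Y0.00
M2 ; end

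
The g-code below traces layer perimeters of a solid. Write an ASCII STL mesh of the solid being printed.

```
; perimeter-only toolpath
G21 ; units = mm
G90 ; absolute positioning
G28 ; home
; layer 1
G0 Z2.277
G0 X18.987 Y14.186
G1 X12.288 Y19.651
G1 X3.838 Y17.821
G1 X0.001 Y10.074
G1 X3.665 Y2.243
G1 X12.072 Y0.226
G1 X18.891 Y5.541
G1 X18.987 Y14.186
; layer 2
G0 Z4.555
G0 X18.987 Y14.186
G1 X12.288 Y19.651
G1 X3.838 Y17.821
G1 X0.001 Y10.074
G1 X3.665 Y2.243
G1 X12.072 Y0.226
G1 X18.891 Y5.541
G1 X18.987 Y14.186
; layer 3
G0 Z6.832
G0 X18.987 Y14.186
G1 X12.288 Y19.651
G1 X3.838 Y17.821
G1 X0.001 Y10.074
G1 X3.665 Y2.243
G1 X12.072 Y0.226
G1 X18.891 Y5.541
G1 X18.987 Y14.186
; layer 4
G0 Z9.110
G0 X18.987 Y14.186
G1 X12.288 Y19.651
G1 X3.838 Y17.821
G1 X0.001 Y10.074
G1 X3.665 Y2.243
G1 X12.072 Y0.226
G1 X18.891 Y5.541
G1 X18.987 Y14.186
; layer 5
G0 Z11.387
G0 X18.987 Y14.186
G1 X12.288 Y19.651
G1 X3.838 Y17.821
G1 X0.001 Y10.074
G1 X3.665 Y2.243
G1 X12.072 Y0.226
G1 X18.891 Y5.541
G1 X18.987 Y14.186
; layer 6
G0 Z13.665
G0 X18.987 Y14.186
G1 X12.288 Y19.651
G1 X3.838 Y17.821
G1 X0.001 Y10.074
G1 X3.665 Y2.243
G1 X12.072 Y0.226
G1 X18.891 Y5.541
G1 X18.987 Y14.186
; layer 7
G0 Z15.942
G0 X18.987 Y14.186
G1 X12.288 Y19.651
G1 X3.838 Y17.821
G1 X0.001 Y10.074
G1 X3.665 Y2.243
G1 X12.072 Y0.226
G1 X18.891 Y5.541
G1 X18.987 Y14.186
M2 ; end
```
solid part
  facet normal 0.0000 0.0000 -1.0000
    outer loop
      vertex 3.838 17.821 0.000
      vertex 12.288 19.651 0.000
      vertex 18.987 14.186 0.000
    endloop
  endfacet
  facet normal 0.0000 0.0000 -1.0000
    outer loop
      vertex 0.001 10.074 0.000
      vertex 3.838 17.821 0.000
      vertex 18.987 14.186 0.000
    endloop
  endfacet
  facet normal 0.0000 0.0000 -1.0000
    outer loop
      vertex 3.665 2.243 0.000
      vertex 0.001 10.074 0.000
      vertex 18.987 14.186 0.000
    endloop
  endfacet
  facet normal 0.0000 0.0000 -1.0000
    outer loop
      vertex 12.072 0.226 0.000
      vertex 3.665 2.243 0.000
      vertex 18.987 14.186 0.000
    endloop
  endfacet
  facet normal 0.0000 0.0000 -1.0000
    outer loop
      vertex 18.891 5.541 0.000
      vertex 12.072 0.226 0.000
      vertex 18.987 14.186 0.000
    endloop
  endfacet
  facet normal 0.0000 0.0000 1.0000
    outer loop
      vertex 18.987 14.186 15.942
      vertex 12.288 19.651 15.942
      vertex 3.838 17.821 15.942
    endloop
  endfacet
  facet normal 0.0000 0.0000 1.0000
    outer loop
      vertex 18.987 14.186 15.942
      vertex 3.838 17.821 15.942
      vertex 0.001 10.074 15.942
    endloop
  endfacet
  facet normal 0.0000 0.0000 1.0000
    outer loop
      vertex 18.987 14.186 15.942
      vertex 0.001 10.074 15.942
      vertex 3.665 2.243 15.942
    endloop
  endfacet
  facet normal 0.0000 0.0000 1.0000
    outer loop
      vertex 18.987 14.186 15.942
      vertex 3.665 2.243 15.942
      vertex 12.072 0.226 15.942
    endloop
  endfacet
  facet normal 0.0000 0.0000 1.0000
    outer loop
      vertex 18.987 14.186 15.942
      vertex 12.072 0.226 15.942
      vertex 18.891 5.541 15.942
    endloop
  endfacet
  facet normal 0.6321 0.7749 0.0000
    outer loop
      vertex 18.987 14.186 0.000
      vertex 12.288 19.651 0.000
      vertex 12.288 19.651 15.942
    endloop
  endfacet
  facet normal 0.6321 0.7749 0.0000
    outer loop
      vertex 18.987 14.186 0.000
      vertex 12.288 19.651 15.942
      vertex 18.987 14.186 15.942
    endloop
  endfacet
  facet normal -0.2117 0.9773 0.0000
    outer loop
      vertex 12.288 19.651 0.000
      vertex 3.838 17.821 0.000
      vertex 3.838 17.821 15.942
    endloop
  endfacet
  facet normal -0.2117 0.9773 0.0000
    outer loop
      vertex 12.288 19.651 0.000
      vertex 3.838 17.821 15.942
      vertex 12.288 19.651 15.942
    endloop
  endfacet
  facet normal -0.8961 0.4438 0.0000
    outer loop
      vertex 3.838 17.821 0.000
      vertex 0.001 10.074 0.000
      vertex 0.001 10.074 15.942
    endloop
  endfacet
  facet normal -0.8961 0.4438 0.0000
    outer loop
      vertex 3.838 17.821 0.000
      vertex 0.001 10.074 15.942
      vertex 3.838 17.821 15.942
    endloop
  endfacet
  facet normal -0.9058 -0.4238 0.0000
    outer loop
      vertex 0.001 10.074 0.000
      vertex 3.665 2.243 0.000
      vertex 3.665 2.243 15.942
    endloop
  endfacet
  facet normal -0.9058 -0.4238 0.0000
    outer loop
      vertex 0.001 10.074 0.000
      vertex 3.665 2.243 15.942
      vertex 0.001 10.074 15.942
    endloop
  endfacet
  facet normal -0.2333 -0.9724 0.0000
    outer loop
      vertex 3.665 2.243 0.000
      vertex 12.072 0.226 0.000
      vertex 12.072 0.226 15.942
    endloop
  endfacet
  facet normal -0.2333 -0.9724 0.0000
    outer loop
      vertex 3.665 2.243 0.000
      vertex 12.072 0.226 15.942
      vertex 3.665 2.243 15.942
    endloop
  endfacet
  facet normal 0.6148 -0.7887 0.0000
    outer loop
      vertex 12.072 0.226 0.000
      vertex 18.891 5.541 0.000
      vertex 18.891 5.541 15.942
    endloop
  endfacet
  facet normal 0.6148 -0.7887 0.0000
    outer loop
      vertex 12.072 0.226 0.000
      vertex 18.891 5.541 15.942
      vertex 12.072 0.226 15.942
    endloop
  endfacet
  facet normal 0.9999 -0.0111 0.0000
    outer loop
      vertex 18.891 5.541 0.000
      vertex 18.987 14.186 0.000
      vertex 18.987 14.186 15.942
    endloop
  endfacet
  facet normal 0.9999 -0.0111 0.0000
    outer loop
      vertex 18.891 5.541 0.000
      vertex 18.987 14.186 15.942
      vertex 18.891 5.541 15.942
    endloop
  endfacet
endsolid part

The G0 Z moves step by Δz≈2.277 mm. Every layer's G1 loop is the same polygon, so the solid is a straight extrusion of it from z=0 to z≈15.9. Closing with flat bottom and top caps and triangulating gives 24 facets — a regular 7-sided prism (a cylinder approximated with 7 flat sides), circumscribed radius ≈ 9.96 mm, height ≈ 15.9 mm.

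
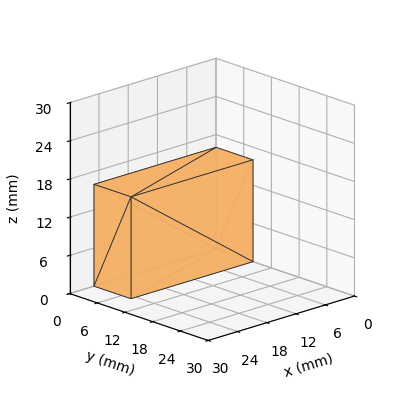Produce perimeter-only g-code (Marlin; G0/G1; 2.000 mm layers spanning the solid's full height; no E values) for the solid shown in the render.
Reading the render: the shape is a rectangular box, roughly 25 × 8 mm footprint and 16 mm tall (dimensions read to the nearest mm from the axis ticks). For the g-code, the solid's height is divided into equal slices at the stated Δz and each level perimeter traced with G1 moves after a G0 lift.

; perimeter-only toolpath
G21 ; units = mm
G90 ; absolute positioning
G28 ; home
; layer 1
G0 Z2.000
G0 X0.000 Y0.000
G1 X25.000 Y0.000
G1 X25.000 Y8.000
G1 X0.000 Y8.000
G1 X0.000 Y0.000
; layer 2
G0 Z4.000
G0 X0.000 Y0.000
G1 X25.000 Y0.000
G1 X25.000 Y8.000
G1 X0.000 Y8.000
G1 X0.000 Y0.000
; layer 3
G0 Z6.000
G0 X0.000 Y0.000
G1 X25.000 Y0.000
G1 X25.000 Y8.000
G1 X0.000 Y8.000
G1 X0.000 Y0.000
; layer 4
G0 Z8.000
G0 X0.000 Y0.000
G1 X25.000 Y0.000
G1 X25.000 Y8.000
G1 X0.000 Y8.000
G1 X0.000 Y0.000
; layer 5
G0 Z10.000
G0 X0.000 Y0.000
G1 X25.000 Y0.000
G1 X25.000 Y8.000
G1 X0.000 Y8.000
G1 X0.000 Y0.000
; layer 6
G0 Z12.000
G0 X0.000 Y0.000
G1 X25.000 Y0.000
G1 X25.000 Y8.000
G1 X0.000 Y8.000
G1 X0.000 Y0.000
; layer 7
G0 Z14.000
G0 X0.000 Y0.000
G1 X25.000 Y0.000
G1 X25.000 Y8.000
G1 X0.000 Y8.000
G1 X0.000 Y0.000
; layer 8
G0 Z16.000
G0 X0.000 Y0.000
G1 X25.000 Y0.000
G1 X25.000 Y8.000
G1 X0.000 Y8.000
G1 X0.000 Y0.000
M2 ; end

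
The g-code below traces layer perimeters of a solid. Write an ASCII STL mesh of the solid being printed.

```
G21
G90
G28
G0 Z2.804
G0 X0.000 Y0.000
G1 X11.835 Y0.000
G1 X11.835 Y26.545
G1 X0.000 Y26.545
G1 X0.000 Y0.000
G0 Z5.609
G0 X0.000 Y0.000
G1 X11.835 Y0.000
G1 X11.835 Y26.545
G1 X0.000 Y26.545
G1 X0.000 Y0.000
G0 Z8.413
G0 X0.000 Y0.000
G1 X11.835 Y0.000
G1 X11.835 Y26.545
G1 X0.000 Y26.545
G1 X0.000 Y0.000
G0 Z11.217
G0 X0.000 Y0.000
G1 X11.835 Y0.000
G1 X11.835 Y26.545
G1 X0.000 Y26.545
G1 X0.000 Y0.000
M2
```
solid part
  facet normal 0.0000 0.0000 -1.0000
    outer loop
      vertex 11.835 26.545 0.000
      vertex 11.835 0.000 0.000
      vertex 0.000 0.000 0.000
    endloop
  endfacet
  facet normal 0.0000 0.0000 -1.0000
    outer loop
      vertex 0.000 26.545 0.000
      vertex 11.835 26.545 0.000
      vertex 0.000 0.000 0.000
    endloop
  endfacet
  facet normal 0.0000 0.0000 1.0000
    outer loop
      vertex 0.000 0.000 11.217
      vertex 11.835 0.000 11.217
      vertex 11.835 26.545 11.217
    endloop
  endfacet
  facet normal 0.0000 0.0000 1.0000
    outer loop
      vertex 0.000 0.000 11.217
      vertex 11.835 26.545 11.217
      vertex 0.000 26.545 11.217
    endloop
  endfacet
  facet normal 0.0000 -1.0000 0.0000
    outer loop
      vertex 0.000 0.000 0.000
      vertex 11.835 0.000 0.000
      vertex 11.835 0.000 11.217
    endloop
  endfacet
  facet normal 0.0000 -1.0000 0.0000
    outer loop
      vertex 0.000 0.000 0.000
      vertex 11.835 0.000 11.217
      vertex 0.000 0.000 11.217
    endloop
  endfacet
  facet normal 0.0000 1.0000 0.0000
    outer loop
      vertex 11.835 26.545 11.217
      vertex 11.835 26.545 0.000
      vertex 0.000 26.545 0.000
    endloop
  endfacet
  facet normal 0.0000 1.0000 0.0000
    outer loop
      vertex 0.000 26.545 11.217
      vertex 11.835 26.545 11.217
      vertex 0.000 26.545 0.000
    endloop
  endfacet
  facet normal -1.0000 0.0000 0.0000
    outer loop
      vertex 0.000 26.545 11.217
      vertex 0.000 26.545 0.000
      vertex 0.000 0.000 0.000
    endloop
  endfacet
  facet normal -1.0000 0.0000 0.0000
    outer loop
      vertex 0.000 0.000 11.217
      vertex 0.000 26.545 11.217
      vertex 0.000 0.000 0.000
    endloop
  endfacet
  facet normal 1.0000 0.0000 0.0000
    outer loop
      vertex 11.835 0.000 0.000
      vertex 11.835 26.545 0.000
      vertex 11.835 26.545 11.217
    endloop
  endfacet
  facet normal 1.0000 0.0000 0.0000
    outer loop
      vertex 11.835 0.000 0.000
      vertex 11.835 26.545 11.217
      vertex 11.835 0.000 11.217
    endloop
  endfacet
endsolid part

The G0 Z moves step by Δz≈2.804 mm. Every layer's G1 loop is the same polygon, so the solid is a straight extrusion of it from z=0 to z≈11.2. Closing with flat bottom and top caps and triangulating gives 12 facets — a rectangular box, roughly 11.8 × 26.5 mm footprint and 11.2 mm tall.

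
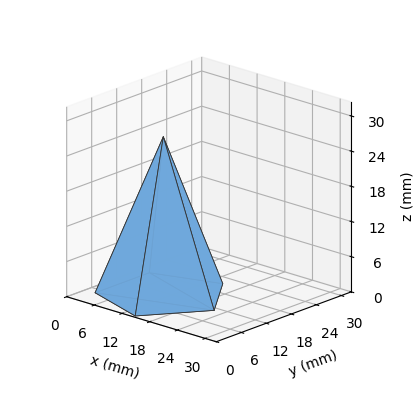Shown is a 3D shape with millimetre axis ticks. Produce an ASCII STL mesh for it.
Reading the render: the shape is a regular 5-sided pyramid, base circumscribed radius ≈ 11 mm, apex at z ≈ 27 mm (dimensions read to the nearest mm from the axis ticks). For the STL, each face is triangulated and given an outward normal.

solid part
  facet normal 0.0000 0.0000 -1.0000
    outer loop
      vertex 2.1 17.5 0.0
      vertex 14.4 21.5 0.0
      vertex 22.0 11.0 0.0
    endloop
  endfacet
  facet normal 0.0000 0.0000 -1.0000
    outer loop
      vertex 2.1 4.5 0.0
      vertex 2.1 17.5 0.0
      vertex 22.0 11.0 0.0
    endloop
  endfacet
  facet normal 0.0000 0.0000 -1.0000
    outer loop
      vertex 14.4 0.5 0.0
      vertex 2.1 4.5 0.0
      vertex 22.0 11.0 0.0
    endloop
  endfacet
  facet normal 0.7693 0.5568 0.3134
    outer loop
      vertex 22.0 11.0 0.0
      vertex 14.4 21.5 0.0
      vertex 11.0 11.0 27.0
    endloop
  endfacet
  facet normal -0.2936 0.9028 0.3141
    outer loop
      vertex 14.4 21.5 0.0
      vertex 2.1 17.5 0.0
      vertex 11.0 11.0 27.0
    endloop
  endfacet
  facet normal -0.9497 0.0000 0.3131
    outer loop
      vertex 2.1 17.5 0.0
      vertex 2.1 4.5 0.0
      vertex 11.0 11.0 27.0
    endloop
  endfacet
  facet normal -0.2936 -0.9028 0.3141
    outer loop
      vertex 2.1 4.5 0.0
      vertex 14.4 0.5 0.0
      vertex 11.0 11.0 27.0
    endloop
  endfacet
  facet normal 0.7693 -0.5568 0.3134
    outer loop
      vertex 14.4 0.5 0.0
      vertex 22.0 11.0 0.0
      vertex 11.0 11.0 27.0
    endloop
  endfacet
endsolid part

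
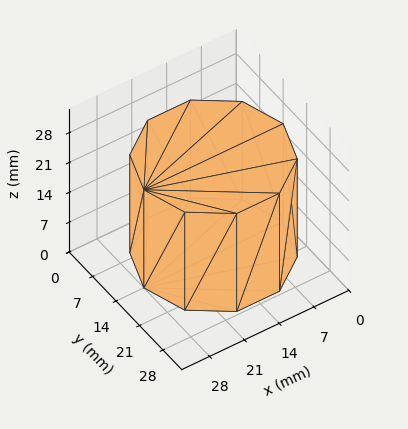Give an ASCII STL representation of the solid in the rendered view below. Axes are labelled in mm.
Reading the render: the shape is a regular 10-sided prism (a cylinder approximated with 10 flat sides), circumscribed radius ≈ 14 mm, height ≈ 23 mm (dimensions read to the nearest mm from the axis ticks). For the STL, each face is triangulated and given an outward normal.

solid part
  facet normal 0.0000 0.0000 -1.0000
    outer loop
      vertex 18.3 27.3 0.0
      vertex 25.3 22.2 0.0
      vertex 28.0 14.0 0.0
    endloop
  endfacet
  facet normal 0.0000 0.0000 -1.0000
    outer loop
      vertex 9.7 27.3 0.0
      vertex 18.3 27.3 0.0
      vertex 28.0 14.0 0.0
    endloop
  endfacet
  facet normal 0.0000 0.0000 -1.0000
    outer loop
      vertex 2.7 22.2 0.0
      vertex 9.7 27.3 0.0
      vertex 28.0 14.0 0.0
    endloop
  endfacet
  facet normal 0.0000 0.0000 -1.0000
    outer loop
      vertex 0.0 14.0 0.0
      vertex 2.7 22.2 0.0
      vertex 28.0 14.0 0.0
    endloop
  endfacet
  facet normal 0.0000 0.0000 -1.0000
    outer loop
      vertex 2.7 5.8 0.0
      vertex 0.0 14.0 0.0
      vertex 28.0 14.0 0.0
    endloop
  endfacet
  facet normal 0.0000 0.0000 -1.0000
    outer loop
      vertex 9.7 0.7 0.0
      vertex 2.7 5.8 0.0
      vertex 28.0 14.0 0.0
    endloop
  endfacet
  facet normal 0.0000 0.0000 -1.0000
    outer loop
      vertex 18.3 0.7 0.0
      vertex 9.7 0.7 0.0
      vertex 28.0 14.0 0.0
    endloop
  endfacet
  facet normal 0.0000 0.0000 -1.0000
    outer loop
      vertex 25.3 5.8 0.0
      vertex 18.3 0.7 0.0
      vertex 28.0 14.0 0.0
    endloop
  endfacet
  facet normal 0.0000 0.0000 1.0000
    outer loop
      vertex 28.0 14.0 23.0
      vertex 25.3 22.2 23.0
      vertex 18.3 27.3 23.0
    endloop
  endfacet
  facet normal 0.0000 0.0000 1.0000
    outer loop
      vertex 28.0 14.0 23.0
      vertex 18.3 27.3 23.0
      vertex 9.7 27.3 23.0
    endloop
  endfacet
  facet normal 0.0000 0.0000 1.0000
    outer loop
      vertex 28.0 14.0 23.0
      vertex 9.7 27.3 23.0
      vertex 2.7 22.2 23.0
    endloop
  endfacet
  facet normal 0.0000 0.0000 1.0000
    outer loop
      vertex 28.0 14.0 23.0
      vertex 2.7 22.2 23.0
      vertex 0.0 14.0 23.0
    endloop
  endfacet
  facet normal 0.0000 0.0000 1.0000
    outer loop
      vertex 28.0 14.0 23.0
      vertex 0.0 14.0 23.0
      vertex 2.7 5.8 23.0
    endloop
  endfacet
  facet normal 0.0000 0.0000 1.0000
    outer loop
      vertex 28.0 14.0 23.0
      vertex 2.7 5.8 23.0
      vertex 9.7 0.7 23.0
    endloop
  endfacet
  facet normal 0.0000 0.0000 1.0000
    outer loop
      vertex 28.0 14.0 23.0
      vertex 9.7 0.7 23.0
      vertex 18.3 0.7 23.0
    endloop
  endfacet
  facet normal 0.0000 0.0000 1.0000
    outer loop
      vertex 28.0 14.0 23.0
      vertex 18.3 0.7 23.0
      vertex 25.3 5.8 23.0
    endloop
  endfacet
  facet normal 0.9498 0.3128 0.0000
    outer loop
      vertex 28.0 14.0 0.0
      vertex 25.3 22.2 0.0
      vertex 25.3 22.2 23.0
    endloop
  endfacet
  facet normal 0.9498 0.3128 0.0000
    outer loop
      vertex 28.0 14.0 0.0
      vertex 25.3 22.2 23.0
      vertex 28.0 14.0 23.0
    endloop
  endfacet
  facet normal 0.5889 0.8082 0.0000
    outer loop
      vertex 25.3 22.2 0.0
      vertex 18.3 27.3 0.0
      vertex 18.3 27.3 23.0
    endloop
  endfacet
  facet normal 0.5889 0.8082 0.0000
    outer loop
      vertex 25.3 22.2 0.0
      vertex 18.3 27.3 23.0
      vertex 25.3 22.2 23.0
    endloop
  endfacet
  facet normal 0.0000 1.0000 0.0000
    outer loop
      vertex 18.3 27.3 0.0
      vertex 9.7 27.3 0.0
      vertex 9.7 27.3 23.0
    endloop
  endfacet
  facet normal 0.0000 1.0000 0.0000
    outer loop
      vertex 18.3 27.3 0.0
      vertex 9.7 27.3 23.0
      vertex 18.3 27.3 23.0
    endloop
  endfacet
  facet normal -0.5889 0.8082 0.0000
    outer loop
      vertex 9.7 27.3 0.0
      vertex 2.7 22.2 0.0
      vertex 2.7 22.2 23.0
    endloop
  endfacet
  facet normal -0.5889 0.8082 0.0000
    outer loop
      vertex 9.7 27.3 0.0
      vertex 2.7 22.2 23.0
      vertex 9.7 27.3 23.0
    endloop
  endfacet
  facet normal -0.9498 0.3128 0.0000
    outer loop
      vertex 2.7 22.2 0.0
      vertex 0.0 14.0 0.0
      vertex 0.0 14.0 23.0
    endloop
  endfacet
  facet normal -0.9498 0.3128 0.0000
    outer loop
      vertex 2.7 22.2 0.0
      vertex 0.0 14.0 23.0
      vertex 2.7 22.2 23.0
    endloop
  endfacet
  facet normal -0.9498 -0.3128 0.0000
    outer loop
      vertex 0.0 14.0 0.0
      vertex 2.7 5.8 0.0
      vertex 2.7 5.8 23.0
    endloop
  endfacet
  facet normal -0.9498 -0.3128 0.0000
    outer loop
      vertex 0.0 14.0 0.0
      vertex 2.7 5.8 23.0
      vertex 0.0 14.0 23.0
    endloop
  endfacet
  facet normal -0.5889 -0.8082 0.0000
    outer loop
      vertex 2.7 5.8 0.0
      vertex 9.7 0.7 0.0
      vertex 9.7 0.7 23.0
    endloop
  endfacet
  facet normal -0.5889 -0.8082 0.0000
    outer loop
      vertex 2.7 5.8 0.0
      vertex 9.7 0.7 23.0
      vertex 2.7 5.8 23.0
    endloop
  endfacet
  facet normal 0.0000 -1.0000 0.0000
    outer loop
      vertex 9.7 0.7 0.0
      vertex 18.3 0.7 0.0
      vertex 18.3 0.7 23.0
    endloop
  endfacet
  facet normal 0.0000 -1.0000 0.0000
    outer loop
      vertex 9.7 0.7 0.0
      vertex 18.3 0.7 23.0
      vertex 9.7 0.7 23.0
    endloop
  endfacet
  facet normal 0.5889 -0.8082 0.0000
    outer loop
      vertex 18.3 0.7 0.0
      vertex 25.3 5.8 0.0
      vertex 25.3 5.8 23.0
    endloop
  endfacet
  facet normal 0.5889 -0.8082 0.0000
    outer loop
      vertex 18.3 0.7 0.0
      vertex 25.3 5.8 23.0
      vertex 18.3 0.7 23.0
    endloop
  endfacet
  facet normal 0.9498 -0.3128 0.0000
    outer loop
      vertex 25.3 5.8 0.0
      vertex 28.0 14.0 0.0
      vertex 28.0 14.0 23.0
    endloop
  endfacet
  facet normal 0.9498 -0.3128 0.0000
    outer loop
      vertex 25.3 5.8 0.0
      vertex 28.0 14.0 23.0
      vertex 25.3 5.8 23.0
    endloop
  endfacet
endsolid part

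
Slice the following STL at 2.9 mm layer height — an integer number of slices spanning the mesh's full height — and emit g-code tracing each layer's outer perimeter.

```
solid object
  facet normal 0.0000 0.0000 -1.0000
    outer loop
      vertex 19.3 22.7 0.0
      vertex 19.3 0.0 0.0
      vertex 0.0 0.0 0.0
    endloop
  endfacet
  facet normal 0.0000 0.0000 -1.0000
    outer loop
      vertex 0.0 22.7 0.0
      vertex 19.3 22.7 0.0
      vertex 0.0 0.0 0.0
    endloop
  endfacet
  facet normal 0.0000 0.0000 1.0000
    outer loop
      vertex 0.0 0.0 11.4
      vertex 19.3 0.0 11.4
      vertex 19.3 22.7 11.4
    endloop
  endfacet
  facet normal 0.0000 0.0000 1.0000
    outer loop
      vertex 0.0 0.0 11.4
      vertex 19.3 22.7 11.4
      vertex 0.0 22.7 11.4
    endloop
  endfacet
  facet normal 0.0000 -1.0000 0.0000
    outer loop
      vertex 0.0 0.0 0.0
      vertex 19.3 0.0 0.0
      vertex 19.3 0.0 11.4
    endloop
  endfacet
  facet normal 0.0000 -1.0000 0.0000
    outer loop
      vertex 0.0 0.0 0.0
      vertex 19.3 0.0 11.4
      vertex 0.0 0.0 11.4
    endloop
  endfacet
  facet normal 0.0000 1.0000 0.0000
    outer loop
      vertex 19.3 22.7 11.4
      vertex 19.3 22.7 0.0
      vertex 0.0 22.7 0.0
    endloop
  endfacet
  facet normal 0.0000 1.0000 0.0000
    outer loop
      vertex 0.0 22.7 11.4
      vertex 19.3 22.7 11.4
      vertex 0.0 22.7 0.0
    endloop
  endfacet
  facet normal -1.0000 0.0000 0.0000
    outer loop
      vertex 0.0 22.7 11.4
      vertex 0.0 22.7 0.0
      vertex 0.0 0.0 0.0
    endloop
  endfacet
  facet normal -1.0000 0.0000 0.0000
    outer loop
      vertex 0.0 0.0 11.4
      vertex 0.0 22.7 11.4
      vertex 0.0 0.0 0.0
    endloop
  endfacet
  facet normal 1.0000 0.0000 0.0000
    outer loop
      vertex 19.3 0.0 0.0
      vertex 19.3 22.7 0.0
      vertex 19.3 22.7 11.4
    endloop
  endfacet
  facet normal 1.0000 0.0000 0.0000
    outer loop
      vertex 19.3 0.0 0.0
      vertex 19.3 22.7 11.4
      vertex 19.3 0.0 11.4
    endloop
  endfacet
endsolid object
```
; perimeter-only toolpath
G21 ; units = mm
G90 ; absolute positioning
G28 ; home
; layer 1
G0 Z2.9
G0 X0.0 Y0.0
G1 X19.3 Y0.0
G1 X19.3 Y22.7
G1 X0.0 Y22.7
G1 X0.0 Y0.0
; layer 2
G0 Z5.7
G0 X0.0 Y0.0
G1 X19.3 Y0.0
G1 X19.3 Y22.7
G1 X0.0 Y22.7
G1 X0.0 Y0.0
; layer 3
G0 Z8.6
G0 X0.0 Y0.0
G1 X19.3 Y0.0
G1 X19.3 Y22.7
G1 X0.0 Y22.7
G1 X0.0 Y0.0
; layer 4
G0 Z11.4
G0 X0.0 Y0.0
G1 X19.3 Y0.0
G1 X19.3 Y22.7
G1 X0.0 Y22.7
G1 X0.0 Y0.0
M2 ; end

The solid is a rectangular box, roughly 19.3 × 22.7 mm footprint and 11.4 mm tall. Slicing at Δz = 2.9 mm — 4 equal slices spanning the solid's height, so layer i sits at z = i·h/4 — gives 4 non-empty perimeters. Each is a 4-segment closed polygon; G0 lifts to the layer z and rapids to the start vertex, then G1 traces the edges.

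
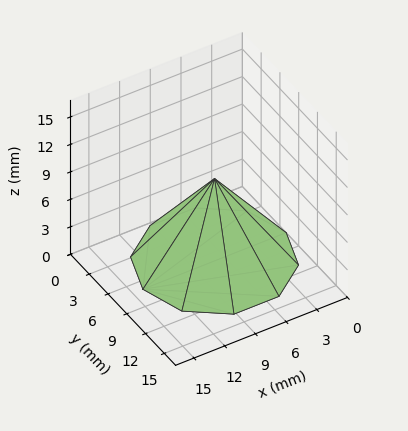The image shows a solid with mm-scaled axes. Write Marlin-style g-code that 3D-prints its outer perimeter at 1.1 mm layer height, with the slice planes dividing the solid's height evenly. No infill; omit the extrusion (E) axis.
Reading the render: the shape is a regular 10-sided pyramid, base circumscribed radius ≈ 7 mm, apex at z ≈ 9 mm (dimensions read to the nearest mm from the axis ticks). For the g-code, the solid's height is divided into equal slices at the stated Δz and each level perimeter traced with G1 moves after a G0 lift.

; perimeter-only toolpath
G21 ; units = mm
G90 ; absolute positioning
G28 ; home
; layer 1
G0 Z1.1
G0 X13.1 Y7.0
G1 X12.0 Y10.6
G1 X8.9 Y12.9
G1 X5.1 Y12.9
G1 X2.0 Y10.6
G1 X0.9 Y7.0
G1 X2.0 Y3.4
G1 X5.1 Y1.1
G1 X8.9 Y1.1
G1 X12.0 Y3.4
G1 X13.1 Y7.0
; layer 2
G0 Z2.2
G0 X12.2 Y7.0
G1 X11.3 Y10.1
G1 X8.6 Y12.0
G1 X5.3 Y12.0
G1 X2.7 Y10.1
G1 X1.8 Y7.0
G1 X2.7 Y3.9
G1 X5.3 Y2.0
G1 X8.6 Y2.0
G1 X11.3 Y3.9
G1 X12.2 Y7.0
; layer 3
G0 Z3.4
G0 X11.4 Y7.0
G1 X10.6 Y9.6
G1 X8.4 Y11.2
G1 X5.6 Y11.2
G1 X3.4 Y9.6
G1 X2.6 Y7.0
G1 X3.4 Y4.4
G1 X5.6 Y2.8
G1 X8.4 Y2.8
G1 X10.6 Y4.4
G1 X11.4 Y7.0
; layer 4
G0 Z4.5
G0 X10.5 Y7.0
G1 X9.8 Y9.1
G1 X8.1 Y10.3
G1 X5.9 Y10.3
G1 X4.2 Y9.1
G1 X3.5 Y7.0
G1 X4.2 Y5.0
G1 X5.9 Y3.6
G1 X8.1 Y3.6
G1 X9.8 Y5.0
G1 X10.5 Y7.0
; layer 5
G0 Z5.6
G0 X9.6 Y7.0
G1 X9.1 Y8.5
G1 X7.8 Y9.5
G1 X6.2 Y9.5
G1 X4.9 Y8.5
G1 X4.4 Y7.0
G1 X4.9 Y5.5
G1 X6.2 Y4.5
G1 X7.8 Y4.5
G1 X9.1 Y5.5
G1 X9.6 Y7.0
; layer 6
G0 Z6.8
G0 X8.8 Y7.0
G1 X8.4 Y8.0
G1 X7.5 Y8.7
G1 X6.5 Y8.7
G1 X5.6 Y8.0
G1 X5.2 Y7.0
G1 X5.6 Y6.0
G1 X6.5 Y5.3
G1 X7.5 Y5.3
G1 X8.4 Y6.0
G1 X8.8 Y7.0
; layer 7
G0 Z7.9
G0 X7.9 Y7.0
G1 X7.7 Y7.5
G1 X7.3 Y7.8
G1 X6.7 Y7.8
G1 X6.3 Y7.5
G1 X6.1 Y7.0
G1 X6.3 Y6.5
G1 X6.7 Y6.2
G1 X7.3 Y6.2
G1 X7.7 Y6.5
G1 X7.9 Y7.0
M2 ; end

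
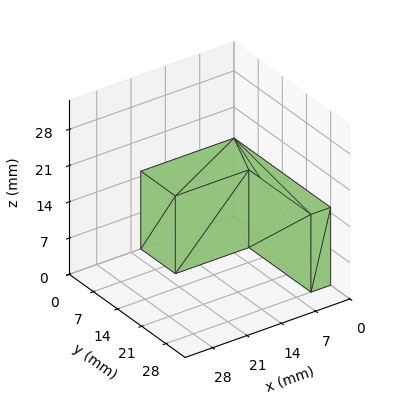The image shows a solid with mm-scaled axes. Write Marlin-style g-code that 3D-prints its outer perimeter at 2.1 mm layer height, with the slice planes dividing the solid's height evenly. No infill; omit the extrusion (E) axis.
Reading the render: the shape is an L-shaped prism: outer 19 × 28 mm, arm thicknesses ≈ 10 mm (horizontal) and 4 mm (vertical), extruded 15 mm in z (dimensions read to the nearest mm from the axis ticks). For the g-code, the solid's height is divided into equal slices at the stated Δz and each level perimeter traced with G1 moves after a G0 lift.

; perimeter-only toolpath
G21 ; units = mm
G90 ; absolute positioning
G28 ; home
; layer 1
G0 Z2.1
G0 X0.0 Y0.0
G1 X19.0 Y0.0
G1 X19.0 Y10.0
G1 X4.0 Y10.0
G1 X4.0 Y28.0
G1 X0.0 Y28.0
G1 X0.0 Y0.0
; layer 2
G0 Z4.3
G0 X0.0 Y0.0
G1 X19.0 Y0.0
G1 X19.0 Y10.0
G1 X4.0 Y10.0
G1 X4.0 Y28.0
G1 X0.0 Y28.0
G1 X0.0 Y0.0
; layer 3
G0 Z6.4
G0 X0.0 Y0.0
G1 X19.0 Y0.0
G1 X19.0 Y10.0
G1 X4.0 Y10.0
G1 X4.0 Y28.0
G1 X0.0 Y28.0
G1 X0.0 Y0.0
; layer 4
G0 Z8.6
G0 X0.0 Y0.0
G1 X19.0 Y0.0
G1 X19.0 Y10.0
G1 X4.0 Y10.0
G1 X4.0 Y28.0
G1 X0.0 Y28.0
G1 X0.0 Y0.0
; layer 5
G0 Z10.7
G0 X0.0 Y0.0
G1 X19.0 Y0.0
G1 X19.0 Y10.0
G1 X4.0 Y10.0
G1 X4.0 Y28.0
G1 X0.0 Y28.0
G1 X0.0 Y0.0
; layer 6
G0 Z12.9
G0 X0.0 Y0.0
G1 X19.0 Y0.0
G1 X19.0 Y10.0
G1 X4.0 Y10.0
G1 X4.0 Y28.0
G1 X0.0 Y28.0
G1 X0.0 Y0.0
; layer 7
G0 Z15.0
G0 X0.0 Y0.0
G1 X19.0 Y0.0
G1 X19.0 Y10.0
G1 X4.0 Y10.0
G1 X4.0 Y28.0
G1 X0.0 Y28.0
G1 X0.0 Y0.0
M2 ; end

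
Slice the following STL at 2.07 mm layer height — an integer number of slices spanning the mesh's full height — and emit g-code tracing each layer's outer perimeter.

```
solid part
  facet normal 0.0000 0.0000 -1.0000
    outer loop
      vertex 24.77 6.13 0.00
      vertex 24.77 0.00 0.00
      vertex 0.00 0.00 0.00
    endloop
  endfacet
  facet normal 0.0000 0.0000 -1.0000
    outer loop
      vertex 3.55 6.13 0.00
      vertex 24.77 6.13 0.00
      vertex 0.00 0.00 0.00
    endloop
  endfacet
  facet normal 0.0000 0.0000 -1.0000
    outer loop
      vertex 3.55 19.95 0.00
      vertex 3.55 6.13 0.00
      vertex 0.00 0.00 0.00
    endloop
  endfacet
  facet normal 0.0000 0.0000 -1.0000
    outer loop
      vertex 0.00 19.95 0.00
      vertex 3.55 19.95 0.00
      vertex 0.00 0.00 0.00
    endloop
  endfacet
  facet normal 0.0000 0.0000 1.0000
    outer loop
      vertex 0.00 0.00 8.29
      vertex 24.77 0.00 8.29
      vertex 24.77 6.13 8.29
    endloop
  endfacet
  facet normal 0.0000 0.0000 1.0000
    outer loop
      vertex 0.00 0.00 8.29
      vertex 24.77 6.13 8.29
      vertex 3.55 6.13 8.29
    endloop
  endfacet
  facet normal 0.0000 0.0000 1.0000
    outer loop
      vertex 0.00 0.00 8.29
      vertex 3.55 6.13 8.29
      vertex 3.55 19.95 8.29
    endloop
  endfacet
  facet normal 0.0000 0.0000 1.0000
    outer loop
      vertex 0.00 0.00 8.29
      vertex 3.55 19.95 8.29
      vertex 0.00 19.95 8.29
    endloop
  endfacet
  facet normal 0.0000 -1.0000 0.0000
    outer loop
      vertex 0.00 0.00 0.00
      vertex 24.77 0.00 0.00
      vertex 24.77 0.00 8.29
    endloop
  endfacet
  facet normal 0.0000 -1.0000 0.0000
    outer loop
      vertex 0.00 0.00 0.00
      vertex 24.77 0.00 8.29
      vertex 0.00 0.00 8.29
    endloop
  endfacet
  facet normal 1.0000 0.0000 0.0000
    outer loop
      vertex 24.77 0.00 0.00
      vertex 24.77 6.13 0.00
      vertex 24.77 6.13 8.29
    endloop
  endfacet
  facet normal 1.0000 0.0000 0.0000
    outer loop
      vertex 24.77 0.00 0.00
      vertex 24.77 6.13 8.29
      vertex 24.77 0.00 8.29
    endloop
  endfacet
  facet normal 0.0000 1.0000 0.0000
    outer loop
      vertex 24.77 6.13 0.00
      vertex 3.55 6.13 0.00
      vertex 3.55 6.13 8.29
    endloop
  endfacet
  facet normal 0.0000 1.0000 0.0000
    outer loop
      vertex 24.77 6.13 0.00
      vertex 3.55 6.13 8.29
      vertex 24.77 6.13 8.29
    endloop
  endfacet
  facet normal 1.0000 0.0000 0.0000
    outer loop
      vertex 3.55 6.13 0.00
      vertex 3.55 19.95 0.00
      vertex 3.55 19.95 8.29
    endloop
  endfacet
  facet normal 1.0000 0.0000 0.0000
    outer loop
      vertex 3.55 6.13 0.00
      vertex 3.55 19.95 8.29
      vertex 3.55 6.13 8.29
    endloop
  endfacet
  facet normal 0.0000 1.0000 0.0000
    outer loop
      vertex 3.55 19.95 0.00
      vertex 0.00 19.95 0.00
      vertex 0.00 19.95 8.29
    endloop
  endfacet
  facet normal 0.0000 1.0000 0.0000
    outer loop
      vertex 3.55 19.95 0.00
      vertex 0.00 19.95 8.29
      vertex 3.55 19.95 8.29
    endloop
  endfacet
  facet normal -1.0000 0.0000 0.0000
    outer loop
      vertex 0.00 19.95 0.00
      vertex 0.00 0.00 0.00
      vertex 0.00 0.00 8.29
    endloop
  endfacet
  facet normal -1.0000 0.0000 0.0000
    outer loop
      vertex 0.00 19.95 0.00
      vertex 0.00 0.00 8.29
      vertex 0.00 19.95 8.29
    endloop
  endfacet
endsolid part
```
; perimeter-only toolpath
G21 ; units = mm
G90 ; absolute positioning
G28 ; home
; layer 1
G0 Z2.07
G0 X0.00 Y0.00
G1 X24.77 Y0.00
G1 X24.77 Y6.13
G1 X3.55 Y6.13
G1 X3.55 Y19.95
G1 X0.00 Y19.95
G1 X0.00 Y0.00
; layer 2
G0 Z4.14
G0 X0.00 Y0.00
G1 X24.77 Y0.00
G1 X24.77 Y6.13
G1 X3.55 Y6.13
G1 X3.55 Y19.95
G1 X0.00 Y19.95
G1 X0.00 Y0.00
; layer 3
G0 Z6.22
G0 X0.00 Y0.00
G1 X24.77 Y0.00
G1 X24.77 Y6.13
G1 X3.55 Y6.13
G1 X3.55 Y19.95
G1 X0.00 Y19.95
G1 X0.00 Y0.00
; layer 4
G0 Z8.29
G0 X0.00 Y0.00
G1 X24.77 Y0.00
G1 X24.77 Y6.13
G1 X3.55 Y6.13
G1 X3.55 Y19.95
G1 X0.00 Y19.95
G1 X0.00 Y0.00
M2 ; end

The solid is an L-shaped prism: outer 24.8 × 19.9 mm, arm thicknesses ≈ 6.13 mm (horizontal) and 3.55 mm (vertical), extruded 8.29 mm in z. Slicing at Δz = 2.07 mm — 4 equal slices spanning the solid's height, so layer i sits at z = i·h/4 — gives 4 non-empty perimeters. Each is a 6-segment closed polygon; G0 lifts to the layer z and rapids to the start vertex, then G1 traces the edges.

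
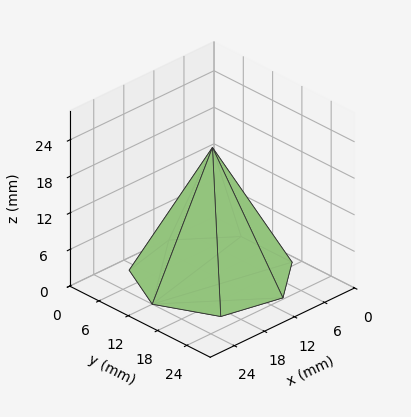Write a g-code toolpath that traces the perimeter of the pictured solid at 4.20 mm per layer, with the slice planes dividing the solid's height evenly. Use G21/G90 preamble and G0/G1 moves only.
Reading the render: the shape is a regular 7-sided pyramid, base circumscribed radius ≈ 12 mm, apex at z ≈ 21 mm (dimensions read to the nearest mm from the axis ticks). For the g-code, the solid's height is divided into equal slices at the stated Δz and each level perimeter traced with G1 moves after a G0 lift.

; perimeter-only toolpath
G21 ; units = mm
G90 ; absolute positioning
G28 ; home
; layer 1
G0 Z4.20
G0 X21.60 Y12.00
G1 X17.98 Y19.50
G1 X9.86 Y21.36
G1 X3.35 Y16.17
G1 X3.35 Y7.83
G1 X9.86 Y2.64
G1 X17.98 Y4.50
G1 X21.60 Y12.00
; layer 2
G0 Z8.40
G0 X19.20 Y12.00
G1 X16.49 Y17.63
G1 X10.40 Y19.02
G1 X5.51 Y15.13
G1 X5.51 Y8.87
G1 X10.40 Y4.98
G1 X16.49 Y6.37
G1 X19.20 Y12.00
; layer 3
G0 Z12.60
G0 X16.80 Y12.00
G1 X14.99 Y15.75
G1 X10.93 Y16.68
G1 X7.68 Y14.08
G1 X7.68 Y9.92
G1 X10.93 Y7.32
G1 X14.99 Y8.25
G1 X16.80 Y12.00
; layer 4
G0 Z16.80
G0 X14.40 Y12.00
G1 X13.50 Y13.88
G1 X11.47 Y14.34
G1 X9.84 Y13.04
G1 X9.84 Y10.96
G1 X11.47 Y9.66
G1 X13.50 Y10.12
G1 X14.40 Y12.00
M2 ; end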